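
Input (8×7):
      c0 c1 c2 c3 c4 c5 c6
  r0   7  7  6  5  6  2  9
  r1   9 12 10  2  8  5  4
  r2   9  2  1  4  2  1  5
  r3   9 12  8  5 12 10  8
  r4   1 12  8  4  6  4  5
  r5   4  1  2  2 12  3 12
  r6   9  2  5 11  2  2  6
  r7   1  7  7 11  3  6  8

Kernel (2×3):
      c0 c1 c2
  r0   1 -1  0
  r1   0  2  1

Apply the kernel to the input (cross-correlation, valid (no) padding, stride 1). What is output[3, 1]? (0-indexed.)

24

The receptive field on the input at this output position is [12 8 5 / 12 8 4]. Elementwise product with the kernel and sum: 12·1 + 8·-1 + 8·2 + 4·1.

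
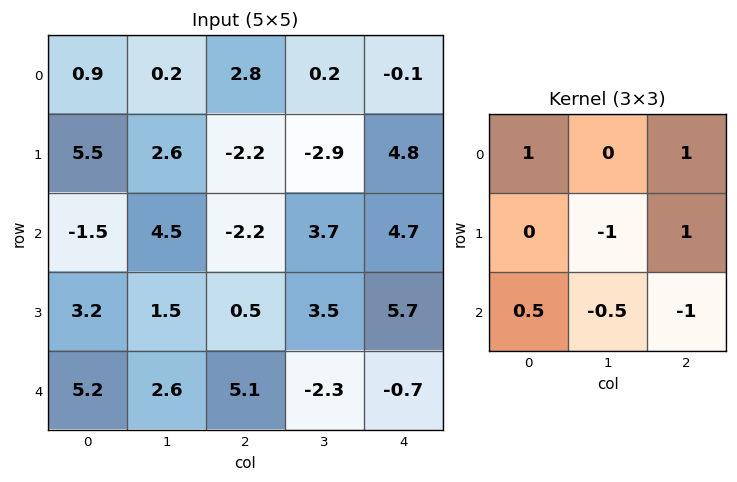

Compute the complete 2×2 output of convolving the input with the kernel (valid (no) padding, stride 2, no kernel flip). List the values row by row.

Output[0,0]: The receptive field on the input at this output position is [0.9 0.2 2.8 / 5.5 2.6 -2.2 / -1.5 4.5 -2.2]. Elementwise product with the kernel and sum: 0.9·1 + 2.8·1 + 2.6·-1 + -2.2·1 + -1.5·0.5 + 4.5·-0.5 + -2.2·-1.
Output[0,1]: The receptive field on the input at this output position is [2.8 0.2 -0.1 / -2.2 -2.9 4.8 / -2.2 3.7 4.7]. Elementwise product with the kernel and sum: 2.8·1 + -0.1·1 + -2.9·-1 + 4.8·1 + -2.2·0.5 + 3.7·-0.5 + 4.7·-1.

-1.9 2.75
-8.5 9.1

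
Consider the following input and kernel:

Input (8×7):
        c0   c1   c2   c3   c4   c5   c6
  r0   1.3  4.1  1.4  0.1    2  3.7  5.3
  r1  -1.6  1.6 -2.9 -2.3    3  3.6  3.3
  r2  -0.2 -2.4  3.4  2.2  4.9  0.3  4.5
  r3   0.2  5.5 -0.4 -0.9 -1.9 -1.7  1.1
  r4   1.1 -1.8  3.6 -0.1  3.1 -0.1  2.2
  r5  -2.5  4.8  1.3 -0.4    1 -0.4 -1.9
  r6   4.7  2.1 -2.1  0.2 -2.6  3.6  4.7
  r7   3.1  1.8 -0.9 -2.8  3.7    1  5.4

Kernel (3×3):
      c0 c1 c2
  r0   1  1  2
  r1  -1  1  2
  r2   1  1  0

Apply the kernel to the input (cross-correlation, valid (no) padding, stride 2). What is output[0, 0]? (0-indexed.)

The receptive field on the input at this output position is [1.3 4.1 1.4 / -1.6 1.6 -2.9 / -0.2 -2.4 3.4]. Elementwise product with the kernel and sum: 1.3·1 + 4.1·1 + 1.4·2 + -1.6·-1 + 1.6·1 + -2.9·2 + -0.2·1 + -2.4·1.

3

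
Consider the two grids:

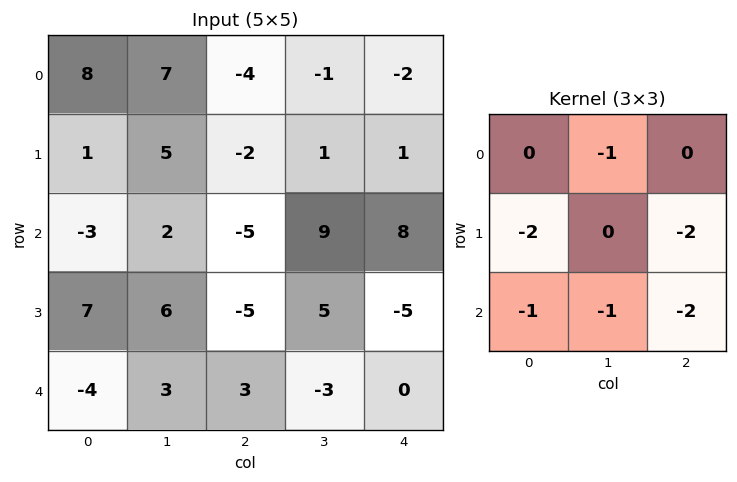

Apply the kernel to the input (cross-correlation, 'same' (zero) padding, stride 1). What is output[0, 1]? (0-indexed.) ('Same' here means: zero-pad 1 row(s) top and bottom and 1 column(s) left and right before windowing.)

-10

The receptive field on the zero-padded input at this output position is [0 0 0 / 8 7 -4 / 1 5 -2]. Elementwise product with the kernel and sum: 0·-1 + 8·-2 + -4·-2 + 1·-1 + 5·-1 + -2·-2.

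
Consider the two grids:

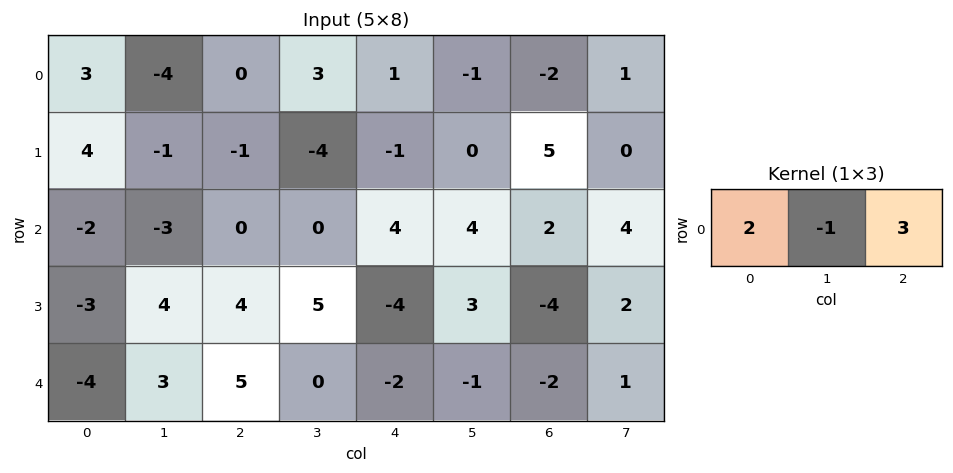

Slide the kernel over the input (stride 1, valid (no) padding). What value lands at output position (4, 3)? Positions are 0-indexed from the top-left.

The receptive field on the input at this output position is [0 -2 -1]. Elementwise product with the kernel and sum: 0·2 + -2·-1 + -1·3.

-1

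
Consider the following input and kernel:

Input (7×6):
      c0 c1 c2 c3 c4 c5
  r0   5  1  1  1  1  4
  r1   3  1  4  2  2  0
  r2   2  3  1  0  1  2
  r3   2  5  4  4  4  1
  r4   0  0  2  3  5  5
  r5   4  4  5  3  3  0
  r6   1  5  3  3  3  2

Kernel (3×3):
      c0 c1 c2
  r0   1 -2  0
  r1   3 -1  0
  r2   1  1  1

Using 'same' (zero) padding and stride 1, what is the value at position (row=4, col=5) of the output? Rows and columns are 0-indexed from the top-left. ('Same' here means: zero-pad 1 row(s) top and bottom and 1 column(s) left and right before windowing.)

15

The receptive field on the zero-padded input at this output position is [4 1 0 / 5 5 0 / 3 0 0]. Elementwise product with the kernel and sum: 4·1 + 1·-2 + 5·3 + 5·-1 + 3·1 + 0·1 + 0·1.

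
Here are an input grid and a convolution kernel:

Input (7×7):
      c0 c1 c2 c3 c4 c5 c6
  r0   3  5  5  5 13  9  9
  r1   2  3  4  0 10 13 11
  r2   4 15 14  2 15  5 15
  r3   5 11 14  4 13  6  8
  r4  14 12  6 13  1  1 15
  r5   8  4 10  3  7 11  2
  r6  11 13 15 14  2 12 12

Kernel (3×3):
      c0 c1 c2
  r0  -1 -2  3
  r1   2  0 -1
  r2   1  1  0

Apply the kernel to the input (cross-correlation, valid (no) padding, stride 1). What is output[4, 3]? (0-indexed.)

The receptive field on the input at this output position is [13 1 1 / 3 7 11 / 14 2 12]. Elementwise product with the kernel and sum: 13·-1 + 1·-2 + 1·3 + 3·2 + 11·-1 + 14·1 + 2·1.

-1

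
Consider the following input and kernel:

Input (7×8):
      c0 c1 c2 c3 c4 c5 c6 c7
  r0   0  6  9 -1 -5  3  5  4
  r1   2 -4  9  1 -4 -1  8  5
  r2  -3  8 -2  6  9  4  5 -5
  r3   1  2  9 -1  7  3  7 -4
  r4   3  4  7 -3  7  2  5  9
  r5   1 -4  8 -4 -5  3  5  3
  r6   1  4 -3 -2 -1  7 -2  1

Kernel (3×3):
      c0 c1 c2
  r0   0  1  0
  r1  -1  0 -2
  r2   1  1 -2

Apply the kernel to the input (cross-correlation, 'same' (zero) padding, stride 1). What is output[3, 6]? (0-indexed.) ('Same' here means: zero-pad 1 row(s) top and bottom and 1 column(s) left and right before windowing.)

The receptive field on the zero-padded input at this output position is [4 5 -5 / 3 7 -4 / 2 5 9]. Elementwise product with the kernel and sum: 5·1 + 3·-1 + -4·-2 + 2·1 + 5·1 + 9·-2.

-1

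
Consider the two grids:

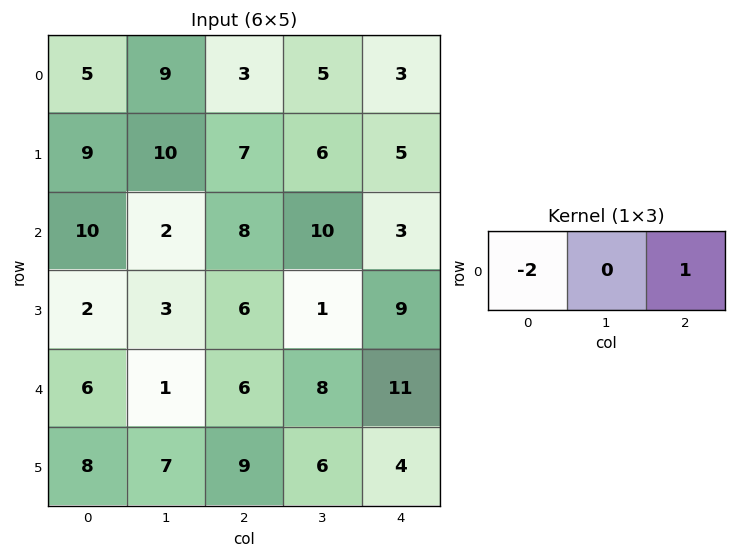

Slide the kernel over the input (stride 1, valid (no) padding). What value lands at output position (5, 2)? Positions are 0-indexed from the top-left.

The receptive field on the input at this output position is [9 6 4]. Elementwise product with the kernel and sum: 9·-2 + 4·1.

-14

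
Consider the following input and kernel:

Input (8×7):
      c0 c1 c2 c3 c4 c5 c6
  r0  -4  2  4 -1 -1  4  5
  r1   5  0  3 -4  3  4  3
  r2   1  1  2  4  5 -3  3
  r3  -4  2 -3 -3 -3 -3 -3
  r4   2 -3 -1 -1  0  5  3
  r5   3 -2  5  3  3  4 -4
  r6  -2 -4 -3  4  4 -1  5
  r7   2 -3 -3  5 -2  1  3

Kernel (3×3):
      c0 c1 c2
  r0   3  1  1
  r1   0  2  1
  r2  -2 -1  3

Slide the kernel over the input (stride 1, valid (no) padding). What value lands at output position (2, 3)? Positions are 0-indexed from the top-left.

22

The receptive field on the input at this output position is [4 5 -3 / -3 -3 -3 / -1 0 5]. Elementwise product with the kernel and sum: 4·3 + 5·1 + -3·1 + -3·2 + -3·1 + -1·-2 + 0·-1 + 5·3.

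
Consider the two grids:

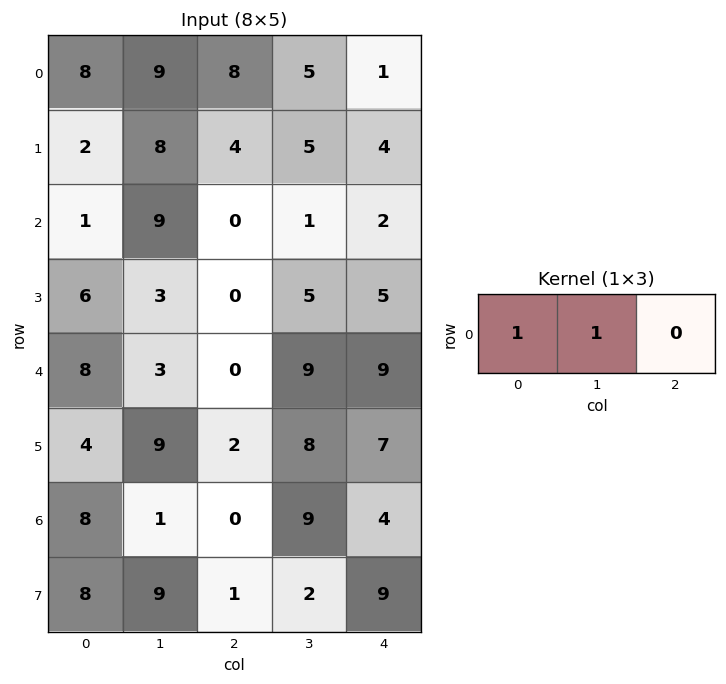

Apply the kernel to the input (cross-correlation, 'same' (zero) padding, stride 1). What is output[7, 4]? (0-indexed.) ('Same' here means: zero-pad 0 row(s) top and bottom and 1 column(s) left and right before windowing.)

11

The receptive field on the zero-padded input at this output position is [2 9 0]. Elementwise product with the kernel and sum: 2·1 + 9·1.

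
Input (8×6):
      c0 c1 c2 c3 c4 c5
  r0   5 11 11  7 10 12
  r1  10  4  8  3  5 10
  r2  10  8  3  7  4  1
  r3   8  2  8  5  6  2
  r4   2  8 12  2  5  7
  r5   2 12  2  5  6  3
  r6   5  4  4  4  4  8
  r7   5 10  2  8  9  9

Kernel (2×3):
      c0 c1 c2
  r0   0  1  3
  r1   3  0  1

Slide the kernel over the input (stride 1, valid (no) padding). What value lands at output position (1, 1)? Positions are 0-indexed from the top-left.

48

The receptive field on the input at this output position is [4 8 3 / 8 3 7]. Elementwise product with the kernel and sum: 8·1 + 3·3 + 8·3 + 7·1.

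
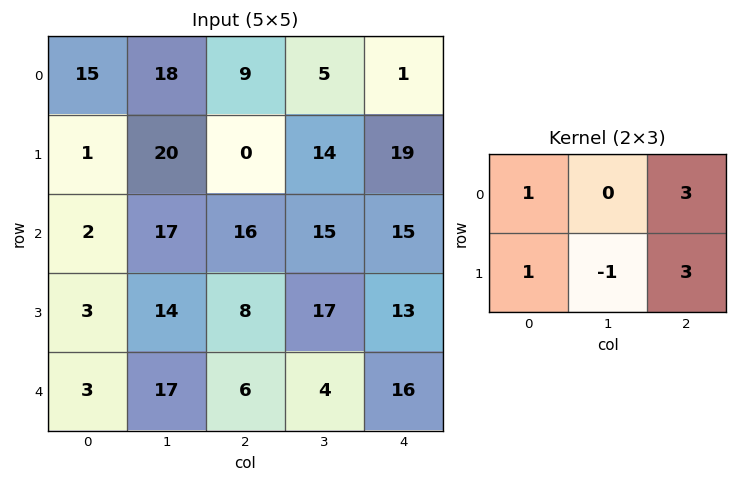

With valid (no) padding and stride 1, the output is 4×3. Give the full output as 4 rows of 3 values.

23 95 55
34 108 103
63 119 91
31 88 97

Output[0,0]: The receptive field on the input at this output position is [15 18 9 / 1 20 0]. Elementwise product with the kernel and sum: 15·1 + 9·3 + 1·1 + 20·-1 + 0·3.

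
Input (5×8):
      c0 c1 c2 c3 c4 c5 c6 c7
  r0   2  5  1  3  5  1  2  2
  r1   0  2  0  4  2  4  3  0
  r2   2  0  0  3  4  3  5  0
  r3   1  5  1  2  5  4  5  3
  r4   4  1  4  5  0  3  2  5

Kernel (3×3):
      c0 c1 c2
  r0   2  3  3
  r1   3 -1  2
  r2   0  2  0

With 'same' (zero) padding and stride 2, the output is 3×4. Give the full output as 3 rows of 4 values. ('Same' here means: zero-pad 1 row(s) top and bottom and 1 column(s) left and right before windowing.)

8 20 10 11
6 24 47 31
16 28 52 49

Output[0,0]: The receptive field on the zero-padded input at this output position is [0 0 0 / 0 2 5 / 0 0 2]. Elementwise product with the kernel and sum: 0·2 + 0·3 + 0·3 + 0·3 + 2·-1 + 5·2 + 0·2.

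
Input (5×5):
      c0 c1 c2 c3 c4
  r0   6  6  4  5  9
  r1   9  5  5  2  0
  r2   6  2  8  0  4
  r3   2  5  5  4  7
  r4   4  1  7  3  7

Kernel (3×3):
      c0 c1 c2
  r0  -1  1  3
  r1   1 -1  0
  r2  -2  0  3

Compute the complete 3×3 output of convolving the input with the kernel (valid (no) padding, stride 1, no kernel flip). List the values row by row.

28 9 27
26 2 16
30 13 12

Output[0,0]: The receptive field on the input at this output position is [6 6 4 / 9 5 5 / 6 2 8]. Elementwise product with the kernel and sum: 6·-1 + 6·1 + 4·3 + 9·1 + 5·-1 + 6·-2 + 8·3.
Output[0,1]: The receptive field on the input at this output position is [6 4 5 / 5 5 2 / 2 8 0]. Elementwise product with the kernel and sum: 6·-1 + 4·1 + 5·3 + 5·1 + 5·-1 + 2·-2 + 0·3.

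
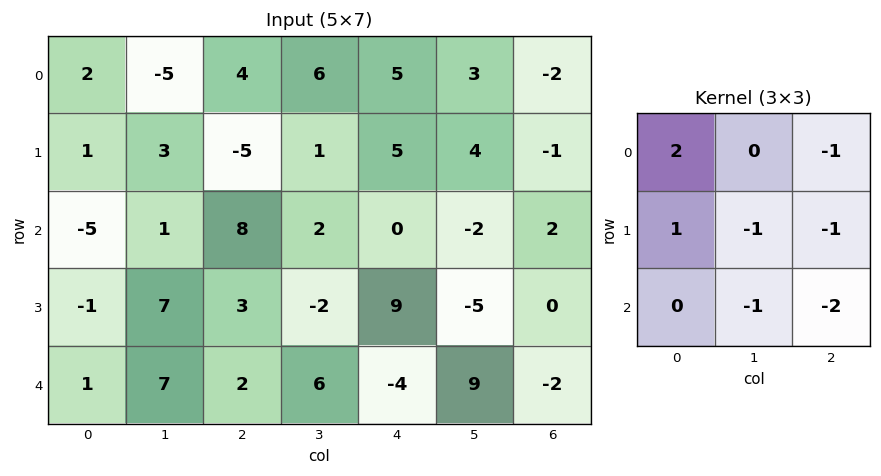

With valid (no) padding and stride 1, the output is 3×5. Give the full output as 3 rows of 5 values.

-14 -21 -10 5 12
-20 -3 -25 3 16
-40 -8 14 -14 7

Output[0,0]: The receptive field on the input at this output position is [2 -5 4 / 1 3 -5 / -5 1 8]. Elementwise product with the kernel and sum: 2·2 + 4·-1 + 1·1 + 3·-1 + -5·-1 + 1·-1 + 8·-2.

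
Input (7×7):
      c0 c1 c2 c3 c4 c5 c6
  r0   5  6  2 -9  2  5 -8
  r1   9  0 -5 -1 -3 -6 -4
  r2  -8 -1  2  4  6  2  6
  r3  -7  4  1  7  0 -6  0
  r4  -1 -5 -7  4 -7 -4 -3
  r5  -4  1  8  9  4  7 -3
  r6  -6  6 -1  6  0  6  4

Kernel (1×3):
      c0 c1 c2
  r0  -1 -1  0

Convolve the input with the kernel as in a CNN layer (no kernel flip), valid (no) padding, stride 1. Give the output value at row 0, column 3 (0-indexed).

The receptive field on the input at this output position is [-9 2 5]. Elementwise product with the kernel and sum: -9·-1 + 2·-1.

7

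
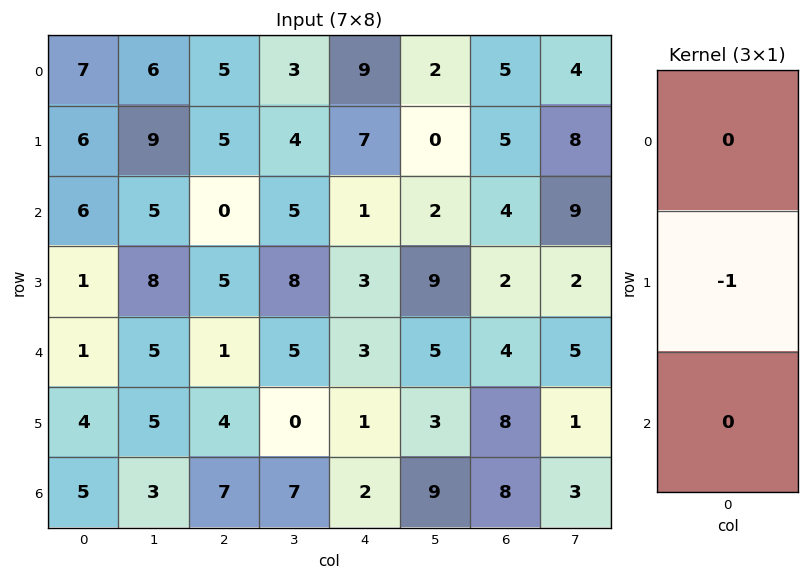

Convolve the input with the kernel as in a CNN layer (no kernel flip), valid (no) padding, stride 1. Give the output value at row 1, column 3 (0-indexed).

The receptive field on the input at this output position is [4 / 5 / 8]. Elementwise product with the kernel and sum: 5·-1.

-5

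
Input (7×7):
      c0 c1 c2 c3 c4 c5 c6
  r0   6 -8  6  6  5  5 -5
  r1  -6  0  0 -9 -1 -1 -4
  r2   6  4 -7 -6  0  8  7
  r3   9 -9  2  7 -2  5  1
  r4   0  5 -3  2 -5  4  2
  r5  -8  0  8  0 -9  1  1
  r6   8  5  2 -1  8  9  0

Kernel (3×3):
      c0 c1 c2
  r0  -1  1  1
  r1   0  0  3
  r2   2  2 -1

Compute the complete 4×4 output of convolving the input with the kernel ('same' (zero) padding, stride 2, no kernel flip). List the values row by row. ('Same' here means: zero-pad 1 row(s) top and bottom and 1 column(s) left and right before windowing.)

Output[0,0]: The receptive field on the zero-padded input at this output position is [0 0 0 / 0 6 -8 / 0 -6 0]. Elementwise product with the kernel and sum: 0·-1 + 0·1 + 0·1 + -8·3 + 0·2 + -6·2 + 0·-1.
Output[0,1]: The receptive field on the zero-padded input at this output position is [0 0 0 / -8 6 6 / 0 0 -9]. Elementwise product with the kernel and sum: 0·-1 + 0·1 + 0·1 + 6·3 + 0·2 + 0·2 + -9·-1.

-36 27 -4 -10
33 -48 36 9
-1 40 -11 0
7 5 19 0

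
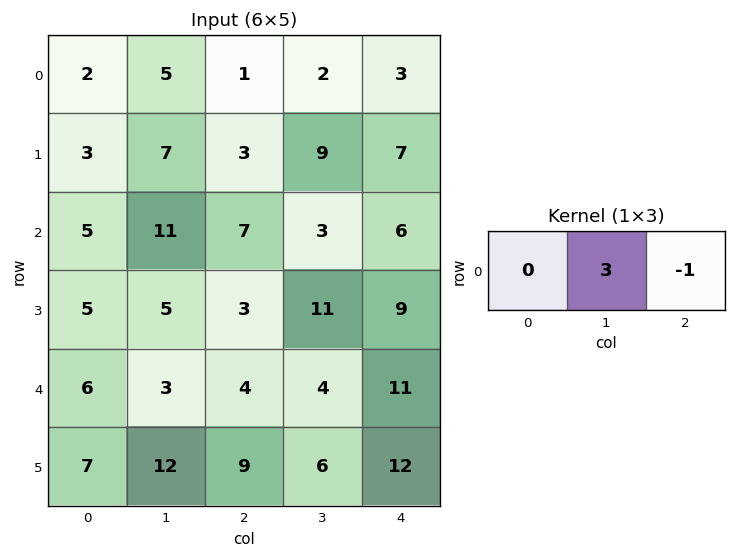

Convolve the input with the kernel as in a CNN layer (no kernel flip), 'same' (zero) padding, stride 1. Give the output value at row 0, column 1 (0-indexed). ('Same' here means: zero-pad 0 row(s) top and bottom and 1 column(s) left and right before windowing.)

14

The receptive field on the zero-padded input at this output position is [2 5 1]. Elementwise product with the kernel and sum: 5·3 + 1·-1.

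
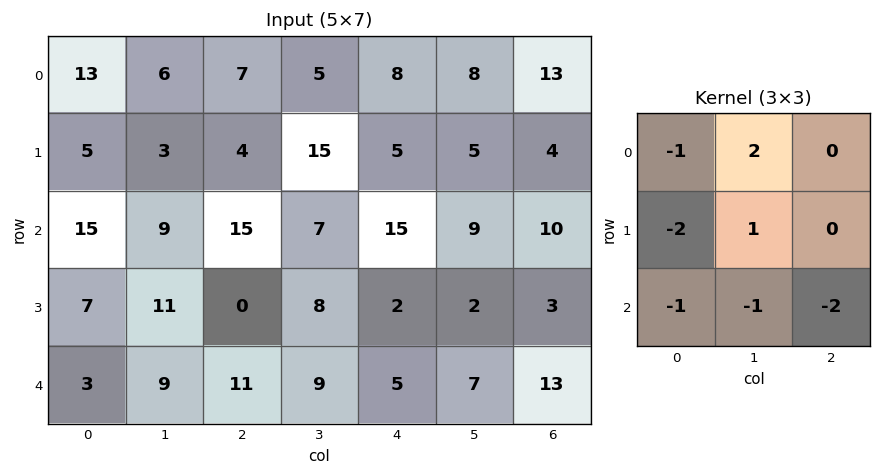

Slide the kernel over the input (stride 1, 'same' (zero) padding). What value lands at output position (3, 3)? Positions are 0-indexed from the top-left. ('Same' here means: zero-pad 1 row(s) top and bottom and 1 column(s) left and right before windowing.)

The receptive field on the zero-padded input at this output position is [15 7 15 / 0 8 2 / 11 9 5]. Elementwise product with the kernel and sum: 15·-1 + 7·2 + 0·-2 + 8·1 + 11·-1 + 9·-1 + 5·-2.

-23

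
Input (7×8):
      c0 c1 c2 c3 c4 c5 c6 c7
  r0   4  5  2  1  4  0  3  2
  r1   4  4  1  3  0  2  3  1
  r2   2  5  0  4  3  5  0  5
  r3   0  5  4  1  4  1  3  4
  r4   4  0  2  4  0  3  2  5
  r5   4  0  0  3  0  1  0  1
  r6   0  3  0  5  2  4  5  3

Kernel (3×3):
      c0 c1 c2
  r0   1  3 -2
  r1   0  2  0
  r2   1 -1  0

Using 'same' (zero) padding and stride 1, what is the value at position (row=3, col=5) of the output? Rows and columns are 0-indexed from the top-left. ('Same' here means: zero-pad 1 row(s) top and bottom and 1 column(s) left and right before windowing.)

17

The receptive field on the zero-padded input at this output position is [3 5 0 / 4 1 3 / 0 3 2]. Elementwise product with the kernel and sum: 3·1 + 5·3 + 0·-2 + 1·2 + 0·1 + 3·-1.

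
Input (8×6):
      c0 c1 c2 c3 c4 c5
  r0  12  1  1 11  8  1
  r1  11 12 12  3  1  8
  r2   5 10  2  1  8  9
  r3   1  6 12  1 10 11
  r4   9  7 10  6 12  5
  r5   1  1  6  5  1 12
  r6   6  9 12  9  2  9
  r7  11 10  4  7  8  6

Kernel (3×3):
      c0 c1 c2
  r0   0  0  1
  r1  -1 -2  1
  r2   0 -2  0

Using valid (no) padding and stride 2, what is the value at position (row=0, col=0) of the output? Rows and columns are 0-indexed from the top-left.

-42

The receptive field on the input at this output position is [12 1 1 / 11 12 12 / 5 10 2]. Elementwise product with the kernel and sum: 1·1 + 11·-1 + 12·-2 + 12·1 + 10·-2.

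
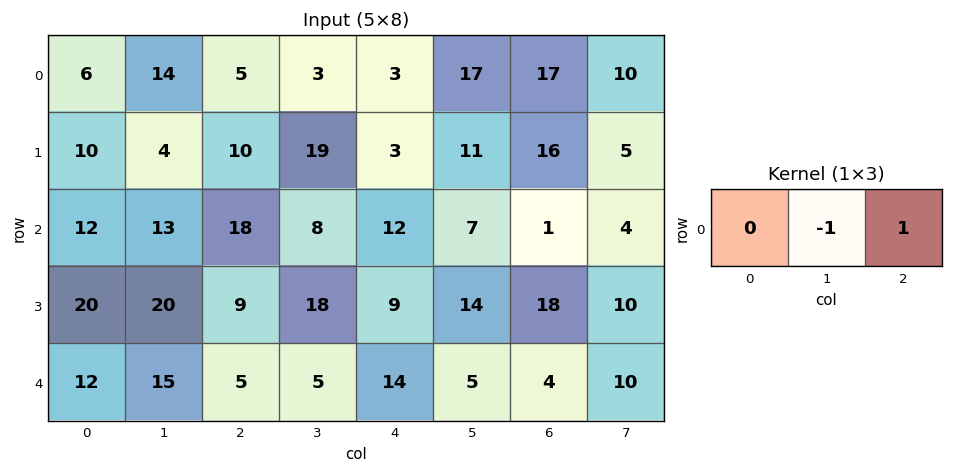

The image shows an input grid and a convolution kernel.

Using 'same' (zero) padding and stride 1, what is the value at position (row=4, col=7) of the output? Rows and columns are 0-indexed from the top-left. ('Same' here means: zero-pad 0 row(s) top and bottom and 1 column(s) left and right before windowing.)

-10

The receptive field on the zero-padded input at this output position is [4 10 0]. Elementwise product with the kernel and sum: 10·-1 + 0·1.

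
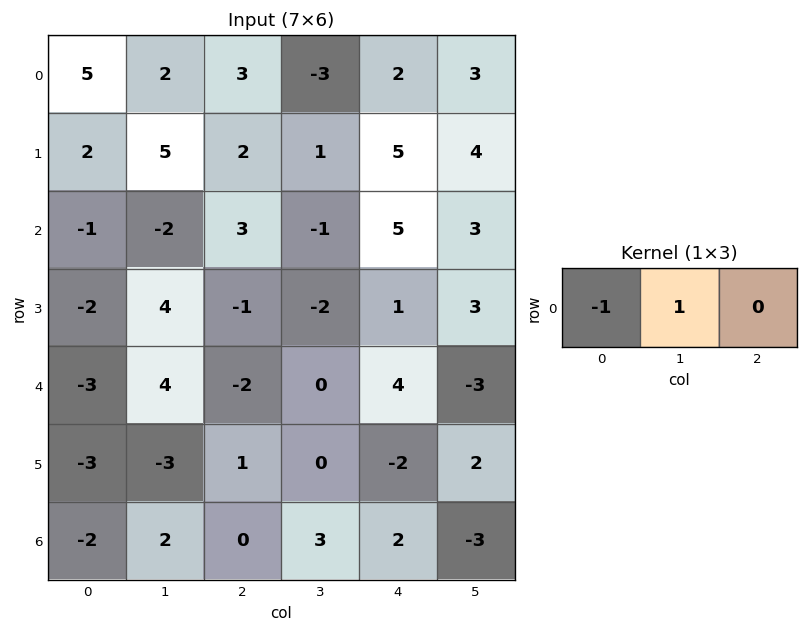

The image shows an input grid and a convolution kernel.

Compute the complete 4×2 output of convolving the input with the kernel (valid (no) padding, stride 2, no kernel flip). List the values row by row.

-3 -6
-1 -4
7 2
4 3

Output[0,0]: The receptive field on the input at this output position is [5 2 3]. Elementwise product with the kernel and sum: 5·-1 + 2·1.
Output[0,1]: The receptive field on the input at this output position is [3 -3 2]. Elementwise product with the kernel and sum: 3·-1 + -3·1.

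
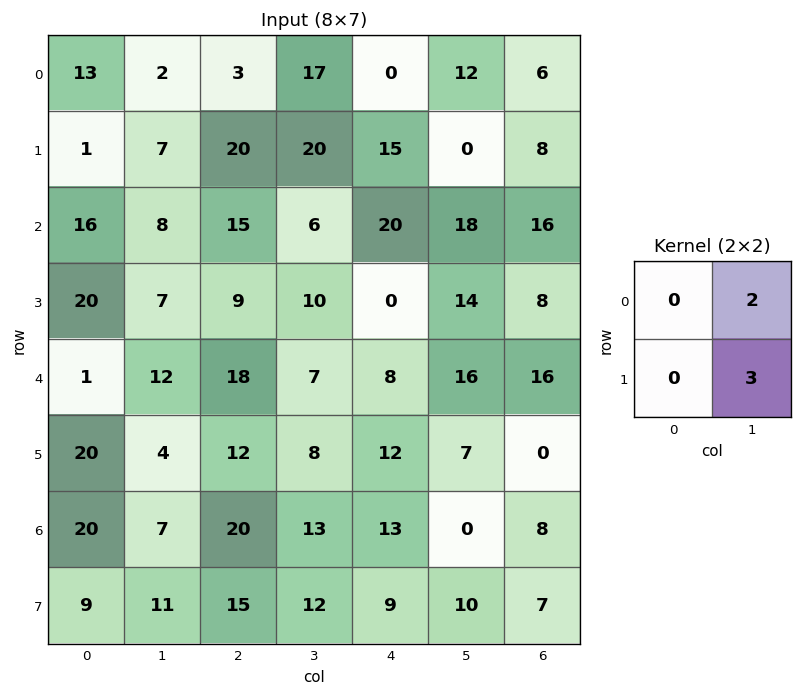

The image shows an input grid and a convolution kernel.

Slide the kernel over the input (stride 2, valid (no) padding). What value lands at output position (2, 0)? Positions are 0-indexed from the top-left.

36

The receptive field on the input at this output position is [1 12 / 20 4]. Elementwise product with the kernel and sum: 12·2 + 4·3.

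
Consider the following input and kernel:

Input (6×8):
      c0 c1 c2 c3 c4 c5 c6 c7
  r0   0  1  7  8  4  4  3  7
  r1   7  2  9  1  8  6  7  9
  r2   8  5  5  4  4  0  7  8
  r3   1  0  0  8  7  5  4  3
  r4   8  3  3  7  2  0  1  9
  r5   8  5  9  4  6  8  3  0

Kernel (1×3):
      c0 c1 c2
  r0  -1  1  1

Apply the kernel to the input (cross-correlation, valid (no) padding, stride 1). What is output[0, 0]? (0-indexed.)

8

The receptive field on the input at this output position is [0 1 7]. Elementwise product with the kernel and sum: 0·-1 + 1·1 + 7·1.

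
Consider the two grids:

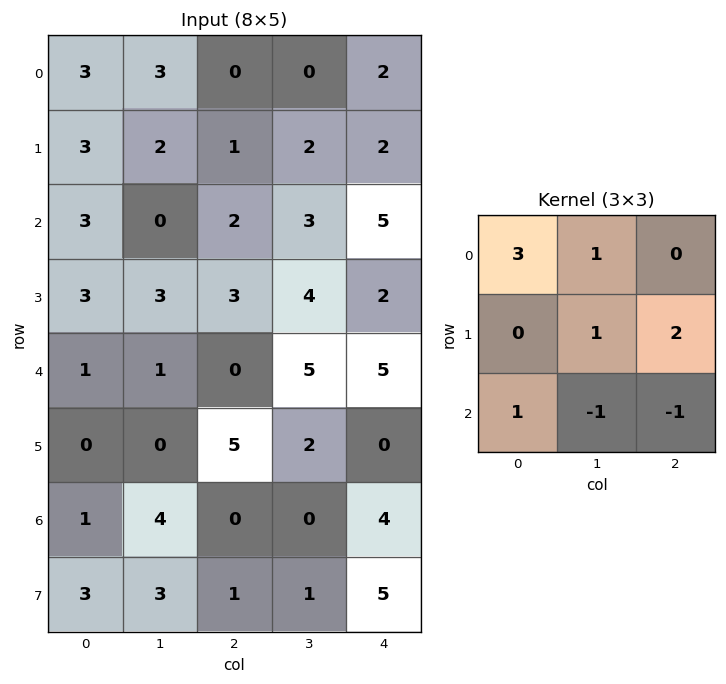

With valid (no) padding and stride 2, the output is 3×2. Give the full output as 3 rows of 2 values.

17 0
18 7
11 3

Output[0,0]: The receptive field on the input at this output position is [3 3 0 / 3 2 1 / 3 0 2]. Elementwise product with the kernel and sum: 3·3 + 3·1 + 2·1 + 1·2 + 3·1 + 0·-1 + 2·-1.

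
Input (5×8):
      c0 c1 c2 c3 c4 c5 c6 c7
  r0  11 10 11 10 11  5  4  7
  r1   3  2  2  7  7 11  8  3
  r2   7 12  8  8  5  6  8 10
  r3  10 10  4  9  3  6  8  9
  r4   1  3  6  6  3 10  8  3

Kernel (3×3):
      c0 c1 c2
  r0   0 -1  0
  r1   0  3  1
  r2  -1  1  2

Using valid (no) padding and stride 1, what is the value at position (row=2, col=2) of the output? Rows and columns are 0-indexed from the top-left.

The receptive field on the input at this output position is [8 8 5 / 4 9 3 / 6 6 3]. Elementwise product with the kernel and sum: 8·-1 + 9·3 + 3·1 + 6·-1 + 6·1 + 3·2.

28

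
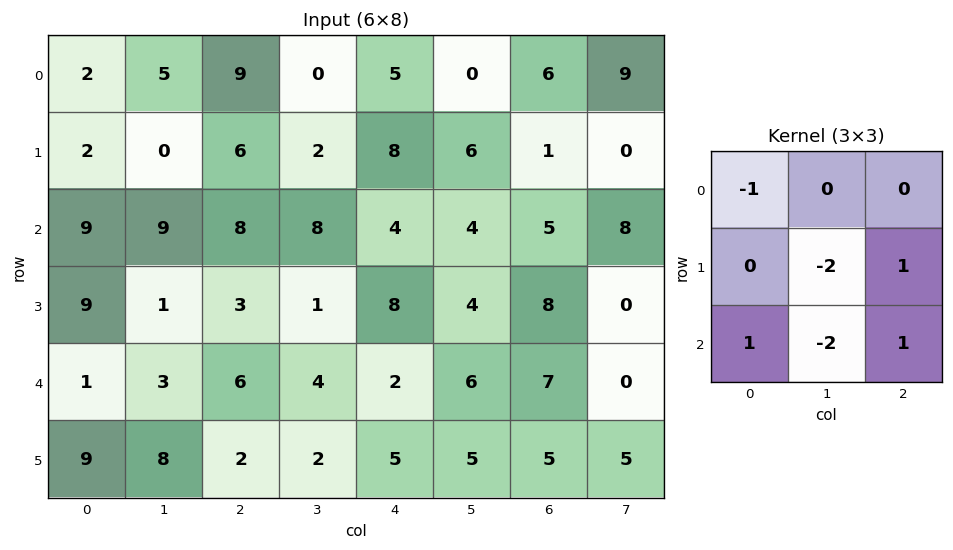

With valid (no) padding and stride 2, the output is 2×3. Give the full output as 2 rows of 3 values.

3 -9 -15
-7 -2 -7

Output[0,0]: The receptive field on the input at this output position is [2 5 9 / 2 0 6 / 9 9 8]. Elementwise product with the kernel and sum: 2·-1 + 0·-2 + 6·1 + 9·1 + 9·-2 + 8·1.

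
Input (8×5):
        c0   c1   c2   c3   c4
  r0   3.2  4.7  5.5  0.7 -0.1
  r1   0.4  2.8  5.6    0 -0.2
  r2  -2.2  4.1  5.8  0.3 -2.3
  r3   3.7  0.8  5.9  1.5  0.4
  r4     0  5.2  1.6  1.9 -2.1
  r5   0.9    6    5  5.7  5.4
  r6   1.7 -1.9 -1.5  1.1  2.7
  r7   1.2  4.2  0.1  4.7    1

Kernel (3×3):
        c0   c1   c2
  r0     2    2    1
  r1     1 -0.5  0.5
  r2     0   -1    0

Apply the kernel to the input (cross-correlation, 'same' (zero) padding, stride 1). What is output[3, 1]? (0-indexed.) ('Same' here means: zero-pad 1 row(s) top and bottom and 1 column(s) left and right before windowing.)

The receptive field on the zero-padded input at this output position is [-2.2 4.1 5.8 / 3.7 0.8 5.9 / 0 5.2 1.6]. Elementwise product with the kernel and sum: -2.2·2 + 4.1·2 + 5.8·1 + 3.7·1 + 0.8·-0.5 + 5.9·0.5 + 5.2·-1.

10.65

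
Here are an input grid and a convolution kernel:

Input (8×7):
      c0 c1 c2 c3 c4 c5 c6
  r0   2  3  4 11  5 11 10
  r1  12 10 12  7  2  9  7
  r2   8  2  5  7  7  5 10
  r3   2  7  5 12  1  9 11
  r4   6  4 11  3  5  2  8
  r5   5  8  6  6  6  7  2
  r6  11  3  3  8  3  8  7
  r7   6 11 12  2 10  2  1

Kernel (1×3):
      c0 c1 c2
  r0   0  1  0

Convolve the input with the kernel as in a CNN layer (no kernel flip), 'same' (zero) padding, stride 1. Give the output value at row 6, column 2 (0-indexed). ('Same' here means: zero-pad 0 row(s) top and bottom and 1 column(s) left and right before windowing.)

3

The receptive field on the zero-padded input at this output position is [3 3 8]. Elementwise product with the kernel and sum: 3·1.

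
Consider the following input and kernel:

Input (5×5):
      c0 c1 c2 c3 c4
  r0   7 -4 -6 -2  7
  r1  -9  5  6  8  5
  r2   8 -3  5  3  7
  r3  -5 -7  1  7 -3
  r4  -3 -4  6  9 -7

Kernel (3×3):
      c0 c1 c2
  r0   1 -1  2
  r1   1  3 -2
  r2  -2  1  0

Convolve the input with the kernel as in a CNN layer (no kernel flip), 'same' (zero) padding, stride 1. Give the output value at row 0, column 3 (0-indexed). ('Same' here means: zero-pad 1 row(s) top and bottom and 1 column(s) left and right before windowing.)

The receptive field on the zero-padded input at this output position is [0 0 0 / -6 -2 7 / 6 8 5]. Elementwise product with the kernel and sum: 0·1 + 0·-1 + 0·2 + -6·1 + -2·3 + 7·-2 + 6·-2 + 8·1.

-30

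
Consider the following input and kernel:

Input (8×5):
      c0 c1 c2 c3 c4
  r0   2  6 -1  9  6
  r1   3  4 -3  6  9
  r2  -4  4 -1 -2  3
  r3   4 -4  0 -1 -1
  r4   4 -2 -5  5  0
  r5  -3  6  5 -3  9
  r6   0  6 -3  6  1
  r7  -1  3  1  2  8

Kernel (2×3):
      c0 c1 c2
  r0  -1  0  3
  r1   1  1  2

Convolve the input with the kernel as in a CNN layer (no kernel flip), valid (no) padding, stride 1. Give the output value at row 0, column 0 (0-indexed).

-4

The receptive field on the input at this output position is [2 6 -1 / 3 4 -3]. Elementwise product with the kernel and sum: 2·-1 + -1·3 + 3·1 + 4·1 + -3·2.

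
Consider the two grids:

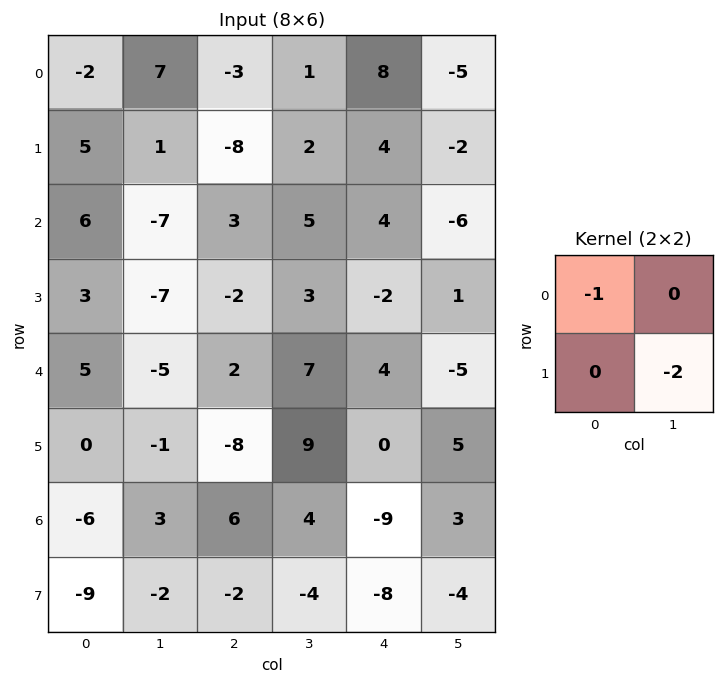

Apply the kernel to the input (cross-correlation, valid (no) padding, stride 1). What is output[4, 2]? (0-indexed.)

The receptive field on the input at this output position is [2 7 / -8 9]. Elementwise product with the kernel and sum: 2·-1 + 9·-2.

-20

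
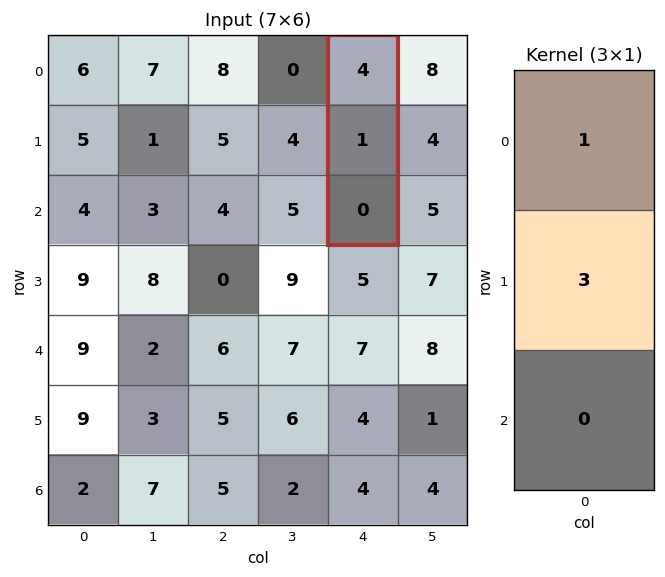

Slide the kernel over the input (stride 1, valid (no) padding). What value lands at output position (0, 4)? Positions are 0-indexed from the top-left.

The receptive field on the input at this output position is [4 / 1 / 0]. Elementwise product with the kernel and sum: 4·1 + 1·3.

7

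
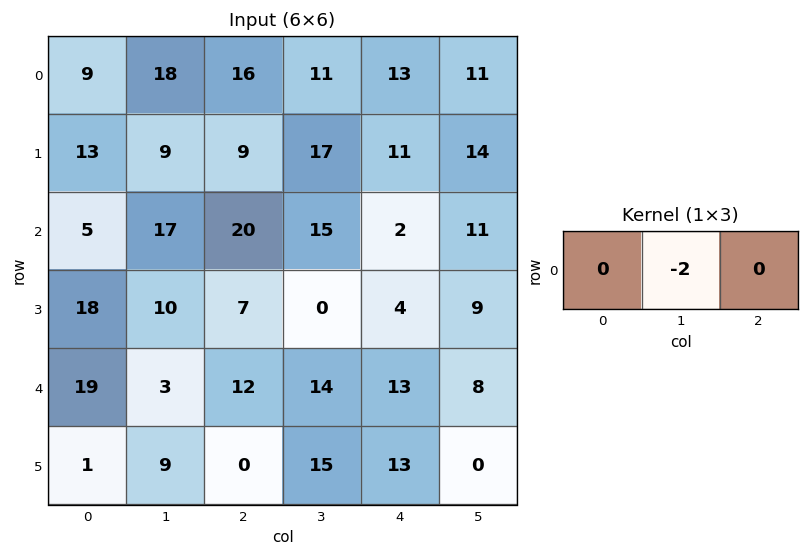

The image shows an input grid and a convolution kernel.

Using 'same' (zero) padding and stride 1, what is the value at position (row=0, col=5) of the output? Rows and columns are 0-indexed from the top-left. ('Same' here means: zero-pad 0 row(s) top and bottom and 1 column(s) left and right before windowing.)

-22

The receptive field on the zero-padded input at this output position is [13 11 0]. Elementwise product with the kernel and sum: 11·-2.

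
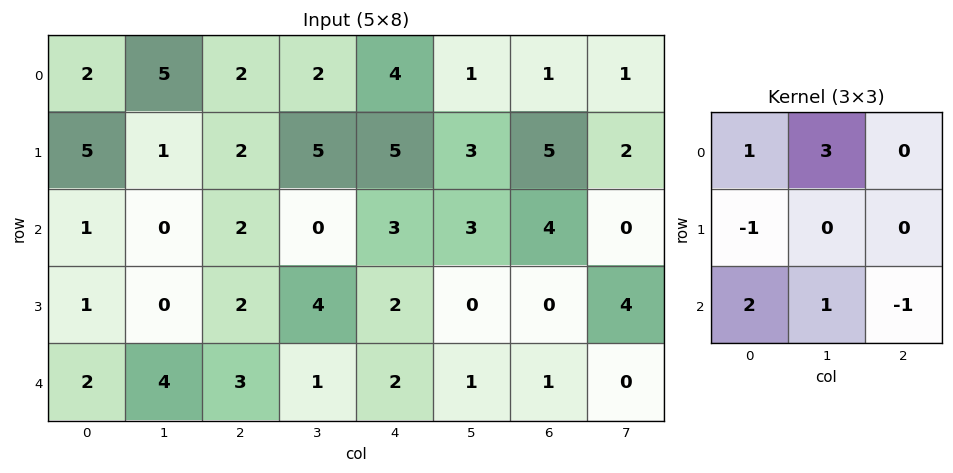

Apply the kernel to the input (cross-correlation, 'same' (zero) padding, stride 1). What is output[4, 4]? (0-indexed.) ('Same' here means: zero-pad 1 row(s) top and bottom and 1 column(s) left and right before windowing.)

The receptive field on the zero-padded input at this output position is [4 2 0 / 1 2 1 / 0 0 0]. Elementwise product with the kernel and sum: 4·1 + 2·3 + 1·-1 + 0·2 + 0·1 + 0·-1.

9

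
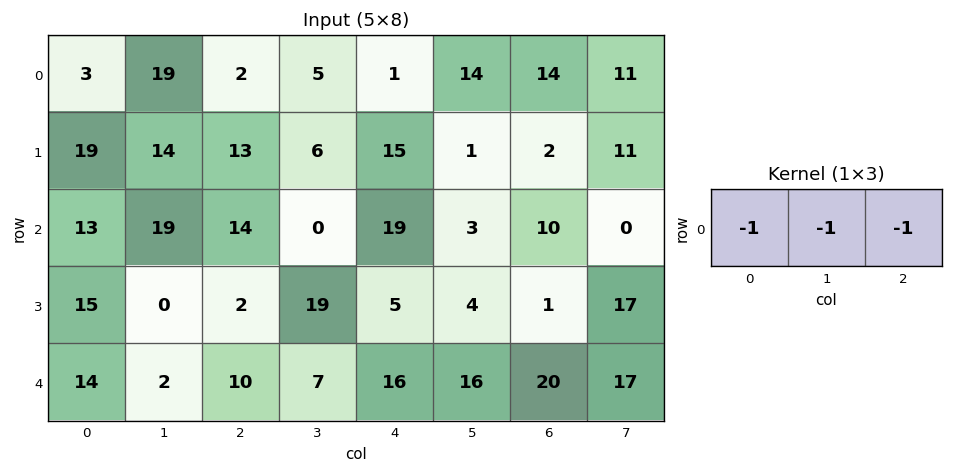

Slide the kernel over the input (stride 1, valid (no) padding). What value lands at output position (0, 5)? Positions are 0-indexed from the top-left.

-39

The receptive field on the input at this output position is [14 14 11]. Elementwise product with the kernel and sum: 14·-1 + 14·-1 + 11·-1.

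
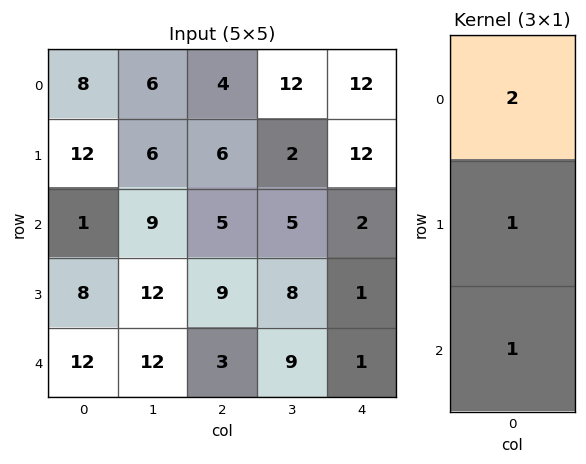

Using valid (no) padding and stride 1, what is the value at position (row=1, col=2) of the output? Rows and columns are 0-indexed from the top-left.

26

The receptive field on the input at this output position is [6 / 5 / 9]. Elementwise product with the kernel and sum: 6·2 + 5·1 + 9·1.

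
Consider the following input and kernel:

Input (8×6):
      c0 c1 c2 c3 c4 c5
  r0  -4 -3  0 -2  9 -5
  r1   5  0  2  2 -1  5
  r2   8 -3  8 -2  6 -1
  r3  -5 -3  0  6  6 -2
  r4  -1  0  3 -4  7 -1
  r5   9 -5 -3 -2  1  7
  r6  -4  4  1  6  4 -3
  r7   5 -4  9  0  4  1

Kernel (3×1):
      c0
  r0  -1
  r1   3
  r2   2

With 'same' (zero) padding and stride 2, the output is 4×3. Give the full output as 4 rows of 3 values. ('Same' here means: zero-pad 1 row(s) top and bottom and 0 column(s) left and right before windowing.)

-2 4 25
9 22 31
20 3 17
-11 24 19

Output[0,0]: The receptive field on the zero-padded input at this output position is [0 / -4 / 5]. Elementwise product with the kernel and sum: 0·-1 + -4·3 + 5·2.
Output[0,1]: The receptive field on the zero-padded input at this output position is [0 / 0 / 2]. Elementwise product with the kernel and sum: 0·-1 + 0·3 + 2·2.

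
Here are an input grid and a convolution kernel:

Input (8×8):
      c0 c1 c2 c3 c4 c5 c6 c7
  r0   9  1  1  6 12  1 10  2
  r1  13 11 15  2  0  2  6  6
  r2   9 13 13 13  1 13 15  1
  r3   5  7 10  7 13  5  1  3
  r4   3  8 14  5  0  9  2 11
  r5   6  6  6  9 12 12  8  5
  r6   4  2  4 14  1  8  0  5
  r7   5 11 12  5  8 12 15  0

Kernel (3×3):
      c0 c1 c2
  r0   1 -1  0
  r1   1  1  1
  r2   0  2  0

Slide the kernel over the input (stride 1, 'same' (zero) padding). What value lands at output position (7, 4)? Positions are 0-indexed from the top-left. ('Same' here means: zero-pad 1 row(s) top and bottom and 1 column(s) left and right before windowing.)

38

The receptive field on the zero-padded input at this output position is [14 1 8 / 5 8 12 / 0 0 0]. Elementwise product with the kernel and sum: 14·1 + 1·-1 + 5·1 + 8·1 + 12·1 + 0·2.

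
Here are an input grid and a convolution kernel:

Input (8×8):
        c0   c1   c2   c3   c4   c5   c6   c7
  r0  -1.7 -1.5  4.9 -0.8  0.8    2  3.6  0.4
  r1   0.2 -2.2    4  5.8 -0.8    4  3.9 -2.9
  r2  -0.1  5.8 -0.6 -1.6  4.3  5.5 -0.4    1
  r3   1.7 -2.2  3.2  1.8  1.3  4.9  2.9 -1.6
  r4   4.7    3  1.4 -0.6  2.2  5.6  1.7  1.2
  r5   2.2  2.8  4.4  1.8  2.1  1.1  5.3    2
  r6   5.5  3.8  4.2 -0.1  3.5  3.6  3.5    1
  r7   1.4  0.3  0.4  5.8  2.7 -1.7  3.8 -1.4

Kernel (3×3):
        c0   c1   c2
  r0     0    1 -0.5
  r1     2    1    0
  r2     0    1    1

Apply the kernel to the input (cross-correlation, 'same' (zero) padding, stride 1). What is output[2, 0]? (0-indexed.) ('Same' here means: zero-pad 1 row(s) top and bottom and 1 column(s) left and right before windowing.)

The receptive field on the zero-padded input at this output position is [0 0.2 -2.2 / 0 -0.1 5.8 / 0 1.7 -2.2]. Elementwise product with the kernel and sum: 0.2·1 + -2.2·-0.5 + 0·2 + -0.1·1 + 1.7·1 + -2.2·1.

0.7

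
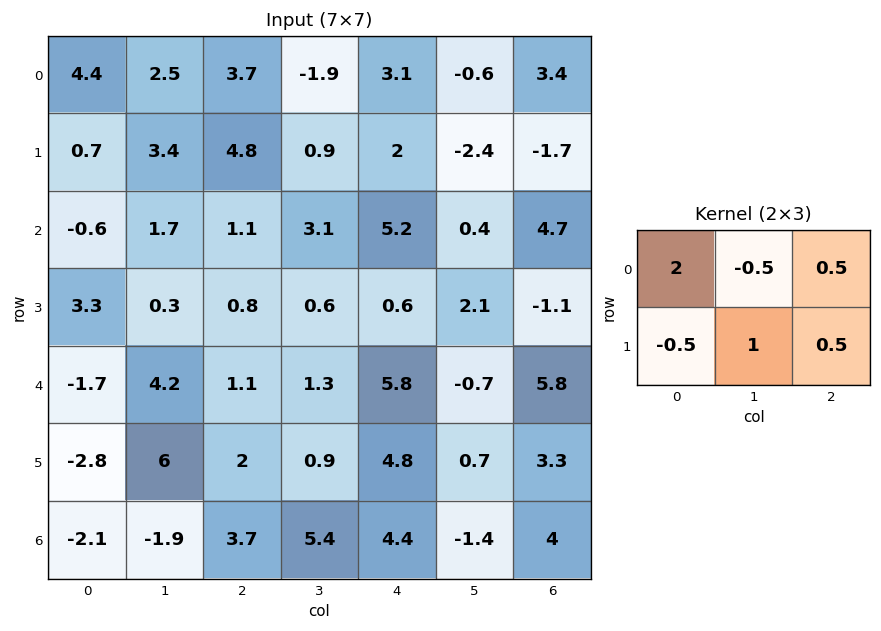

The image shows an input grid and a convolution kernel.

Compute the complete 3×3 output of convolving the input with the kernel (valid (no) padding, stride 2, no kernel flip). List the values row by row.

14.85 9.4 3.95
-2.45 3.75 13.8
3.45 6.75 14.8

Output[0,0]: The receptive field on the input at this output position is [4.4 2.5 3.7 / 0.7 3.4 4.8]. Elementwise product with the kernel and sum: 4.4·2 + 2.5·-0.5 + 3.7·0.5 + 0.7·-0.5 + 3.4·1 + 4.8·0.5.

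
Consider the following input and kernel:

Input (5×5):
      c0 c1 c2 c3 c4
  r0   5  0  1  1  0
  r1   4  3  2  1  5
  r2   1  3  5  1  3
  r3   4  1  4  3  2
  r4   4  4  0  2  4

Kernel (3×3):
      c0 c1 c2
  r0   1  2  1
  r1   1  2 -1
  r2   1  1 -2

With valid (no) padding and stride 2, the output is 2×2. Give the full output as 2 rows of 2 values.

Output[0,0]: The receptive field on the input at this output position is [5 0 1 / 4 3 2 / 1 3 5]. Elementwise product with the kernel and sum: 5·1 + 0·2 + 1·1 + 4·1 + 3·2 + 2·-1 + 1·1 + 3·1 + 5·-2.

8 2
22 12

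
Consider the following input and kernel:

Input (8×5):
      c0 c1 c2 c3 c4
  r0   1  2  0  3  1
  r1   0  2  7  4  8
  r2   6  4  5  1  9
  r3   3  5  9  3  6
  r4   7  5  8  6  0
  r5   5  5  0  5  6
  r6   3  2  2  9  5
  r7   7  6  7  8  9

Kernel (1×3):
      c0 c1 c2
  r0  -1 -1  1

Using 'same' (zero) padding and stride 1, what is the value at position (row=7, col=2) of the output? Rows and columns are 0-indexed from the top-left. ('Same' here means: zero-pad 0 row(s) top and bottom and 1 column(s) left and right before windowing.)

-5

The receptive field on the zero-padded input at this output position is [6 7 8]. Elementwise product with the kernel and sum: 6·-1 + 7·-1 + 8·1.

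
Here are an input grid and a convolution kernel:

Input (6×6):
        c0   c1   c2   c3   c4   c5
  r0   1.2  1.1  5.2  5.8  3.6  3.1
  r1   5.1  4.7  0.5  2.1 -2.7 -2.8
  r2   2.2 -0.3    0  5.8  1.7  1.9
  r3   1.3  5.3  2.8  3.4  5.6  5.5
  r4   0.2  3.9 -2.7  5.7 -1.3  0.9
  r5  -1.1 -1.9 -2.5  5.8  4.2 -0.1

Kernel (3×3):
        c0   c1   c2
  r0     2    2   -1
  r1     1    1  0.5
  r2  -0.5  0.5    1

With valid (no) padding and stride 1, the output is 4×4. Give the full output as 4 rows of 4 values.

Output[0,0]: The receptive field on the input at this output position is [1.2 1.1 5.2 / 5.1 4.7 0.5 / 2.2 -0.3 0]. Elementwise product with the kernel and sum: 1.2·2 + 1.1·2 + 5.2·-1 + 5.1·1 + 4.7·1 + 0.5·0.5 + 2.2·-0.5 + -0.3·0.5 + 0·1.

8.2 19 24.25 13.55
25.8 13.05 20.45 16.65
10.95 5.8 21.8 22.25
10.25 22.35 17.5 16.45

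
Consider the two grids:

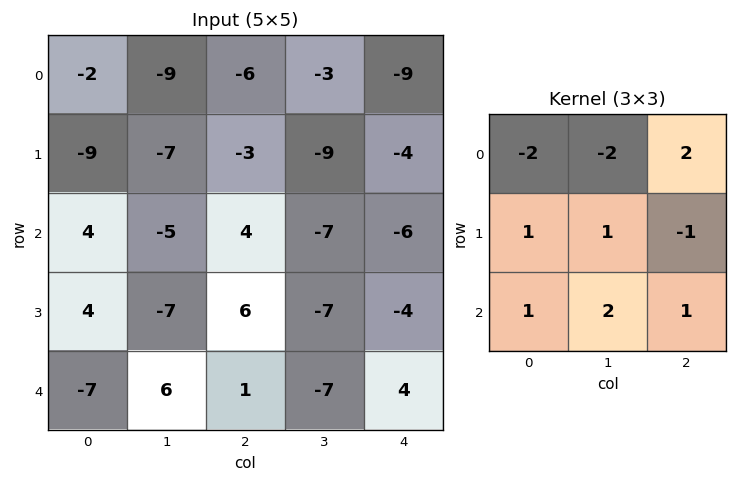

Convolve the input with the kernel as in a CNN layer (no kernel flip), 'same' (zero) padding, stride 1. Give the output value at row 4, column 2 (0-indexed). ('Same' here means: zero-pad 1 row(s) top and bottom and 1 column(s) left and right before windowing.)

The receptive field on the zero-padded input at this output position is [-7 6 -7 / 6 1 -7 / 0 0 0]. Elementwise product with the kernel and sum: -7·-2 + 6·-2 + -7·2 + 6·1 + 1·1 + -7·-1 + 0·1 + 0·2 + 0·1.

2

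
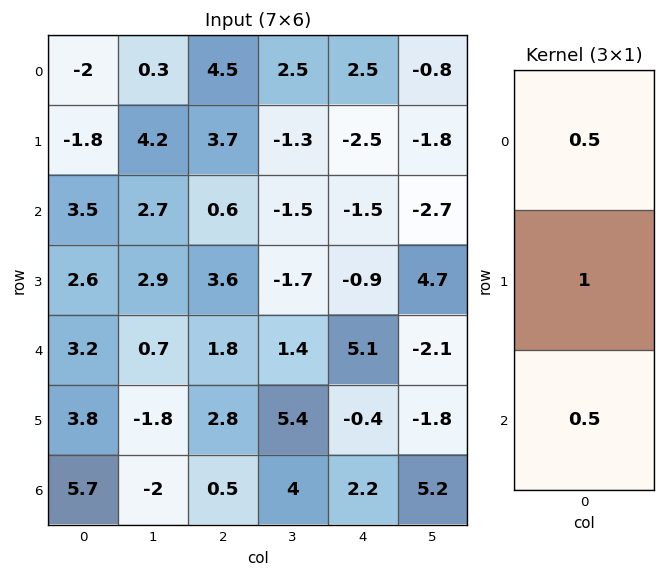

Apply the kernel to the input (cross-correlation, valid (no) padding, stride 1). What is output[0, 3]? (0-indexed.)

-0.8

The receptive field on the input at this output position is [2.5 / -1.3 / -1.5]. Elementwise product with the kernel and sum: 2.5·0.5 + -1.3·1 + -1.5·0.5.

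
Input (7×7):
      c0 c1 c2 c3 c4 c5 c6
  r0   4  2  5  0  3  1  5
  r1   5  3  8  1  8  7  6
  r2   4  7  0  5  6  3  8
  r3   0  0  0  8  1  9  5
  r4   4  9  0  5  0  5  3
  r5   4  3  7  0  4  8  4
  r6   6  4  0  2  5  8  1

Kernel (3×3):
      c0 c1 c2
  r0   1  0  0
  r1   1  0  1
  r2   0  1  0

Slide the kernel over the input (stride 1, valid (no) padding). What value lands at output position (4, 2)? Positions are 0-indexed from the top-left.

13

The receptive field on the input at this output position is [0 5 0 / 7 0 4 / 0 2 5]. Elementwise product with the kernel and sum: 0·1 + 7·1 + 4·1 + 2·1.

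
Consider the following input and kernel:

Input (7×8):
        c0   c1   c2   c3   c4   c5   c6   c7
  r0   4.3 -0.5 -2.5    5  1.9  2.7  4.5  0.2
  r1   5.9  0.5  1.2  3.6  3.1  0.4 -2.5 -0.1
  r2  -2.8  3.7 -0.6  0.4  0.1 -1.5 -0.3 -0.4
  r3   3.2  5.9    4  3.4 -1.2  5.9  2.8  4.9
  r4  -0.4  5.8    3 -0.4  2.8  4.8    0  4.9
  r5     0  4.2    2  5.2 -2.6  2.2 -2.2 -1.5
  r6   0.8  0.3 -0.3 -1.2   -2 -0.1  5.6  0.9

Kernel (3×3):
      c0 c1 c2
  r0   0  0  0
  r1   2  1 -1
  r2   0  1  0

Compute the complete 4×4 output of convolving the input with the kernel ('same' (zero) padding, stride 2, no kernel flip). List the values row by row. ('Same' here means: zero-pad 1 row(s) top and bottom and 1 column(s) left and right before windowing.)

10.7 -7.3 12.3 7.2
-3.3 10.4 1.2 -0.1
-6.2 17 -5.4 2.5
0.5 1.5 -4.3 4.5

Output[0,0]: The receptive field on the zero-padded input at this output position is [0 0 0 / 0 4.3 -0.5 / 0 5.9 0.5]. Elementwise product with the kernel and sum: 0·2 + 4.3·1 + -0.5·-1 + 5.9·1.
Output[0,1]: The receptive field on the zero-padded input at this output position is [0 0 0 / -0.5 -2.5 5 / 0.5 1.2 3.6]. Elementwise product with the kernel and sum: -0.5·2 + -2.5·1 + 5·-1 + 1.2·1.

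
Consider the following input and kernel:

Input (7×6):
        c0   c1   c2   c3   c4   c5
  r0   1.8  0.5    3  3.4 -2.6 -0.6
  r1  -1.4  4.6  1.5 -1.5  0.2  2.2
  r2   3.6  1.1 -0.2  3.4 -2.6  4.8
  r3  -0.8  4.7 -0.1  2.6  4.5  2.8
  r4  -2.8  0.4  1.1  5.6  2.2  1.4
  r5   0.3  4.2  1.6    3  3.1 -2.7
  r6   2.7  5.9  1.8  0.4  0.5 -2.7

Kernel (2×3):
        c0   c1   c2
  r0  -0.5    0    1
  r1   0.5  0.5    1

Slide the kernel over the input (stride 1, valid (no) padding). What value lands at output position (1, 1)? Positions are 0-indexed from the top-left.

0.05

The receptive field on the input at this output position is [4.6 1.5 -1.5 / 1.1 -0.2 3.4]. Elementwise product with the kernel and sum: 4.6·-0.5 + -1.5·1 + 1.1·0.5 + -0.2·0.5 + 3.4·1.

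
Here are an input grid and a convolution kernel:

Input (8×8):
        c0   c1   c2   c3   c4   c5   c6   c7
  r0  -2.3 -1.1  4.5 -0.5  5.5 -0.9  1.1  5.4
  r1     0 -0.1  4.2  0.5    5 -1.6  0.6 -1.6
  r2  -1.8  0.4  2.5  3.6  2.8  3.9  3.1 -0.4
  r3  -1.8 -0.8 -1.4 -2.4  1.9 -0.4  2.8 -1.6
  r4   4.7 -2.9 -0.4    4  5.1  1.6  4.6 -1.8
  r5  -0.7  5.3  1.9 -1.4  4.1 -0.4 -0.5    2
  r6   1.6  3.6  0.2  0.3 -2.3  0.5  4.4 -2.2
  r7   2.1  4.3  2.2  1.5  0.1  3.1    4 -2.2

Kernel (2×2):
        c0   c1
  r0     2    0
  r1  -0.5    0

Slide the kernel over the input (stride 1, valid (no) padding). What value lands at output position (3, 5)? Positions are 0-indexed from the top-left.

The receptive field on the input at this output position is [-0.4 2.8 / 1.6 4.6]. Elementwise product with the kernel and sum: -0.4·2 + 1.6·-0.5.

-1.6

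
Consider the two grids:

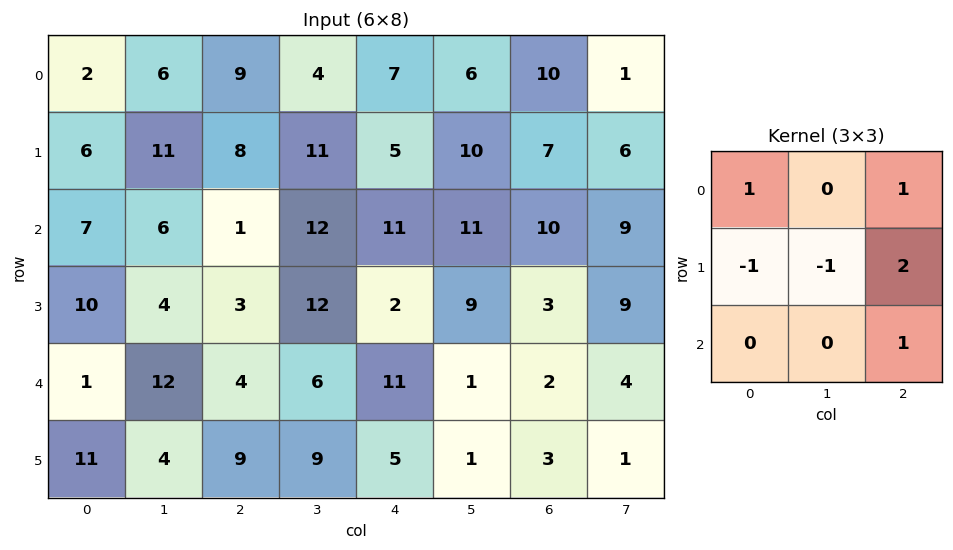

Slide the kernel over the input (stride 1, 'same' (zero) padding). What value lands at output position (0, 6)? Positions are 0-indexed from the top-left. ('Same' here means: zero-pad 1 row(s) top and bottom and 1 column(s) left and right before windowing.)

The receptive field on the zero-padded input at this output position is [0 0 0 / 6 10 1 / 10 7 6]. Elementwise product with the kernel and sum: 0·1 + 0·1 + 6·-1 + 10·-1 + 1·2 + 6·1.

-8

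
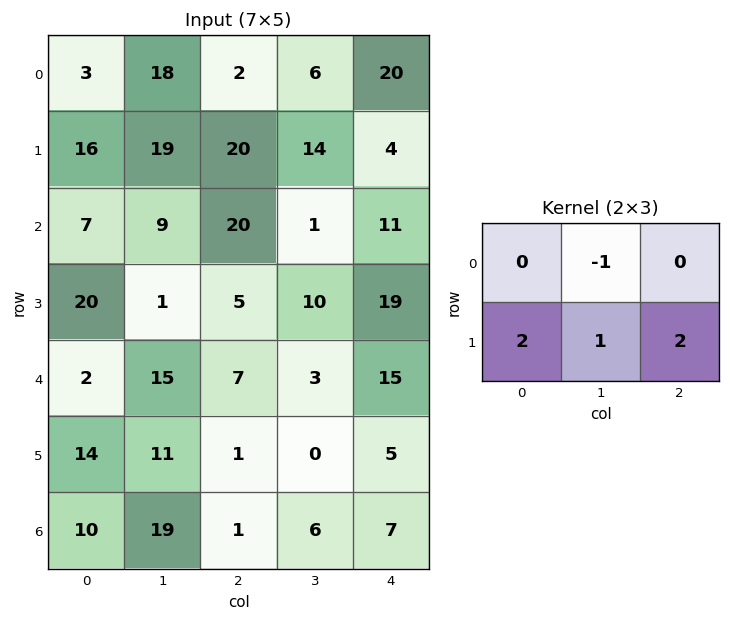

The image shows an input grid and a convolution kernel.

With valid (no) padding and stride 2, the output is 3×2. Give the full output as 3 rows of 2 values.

Output[0,0]: The receptive field on the input at this output position is [3 18 2 / 16 19 20]. Elementwise product with the kernel and sum: 18·-1 + 16·2 + 19·1 + 20·2.
Output[0,1]: The receptive field on the input at this output position is [2 6 20 / 20 14 4]. Elementwise product with the kernel and sum: 6·-1 + 20·2 + 14·1 + 4·2.

73 56
42 57
26 9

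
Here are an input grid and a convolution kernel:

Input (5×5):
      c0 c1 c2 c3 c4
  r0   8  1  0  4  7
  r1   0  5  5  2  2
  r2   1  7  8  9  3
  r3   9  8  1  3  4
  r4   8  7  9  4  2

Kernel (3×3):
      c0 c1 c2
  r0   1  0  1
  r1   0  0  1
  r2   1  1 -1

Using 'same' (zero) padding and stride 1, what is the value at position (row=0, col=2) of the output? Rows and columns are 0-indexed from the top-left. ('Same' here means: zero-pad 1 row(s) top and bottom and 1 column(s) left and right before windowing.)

12

The receptive field on the zero-padded input at this output position is [0 0 0 / 1 0 4 / 5 5 2]. Elementwise product with the kernel and sum: 0·1 + 0·1 + 4·1 + 5·1 + 5·1 + 2·-1.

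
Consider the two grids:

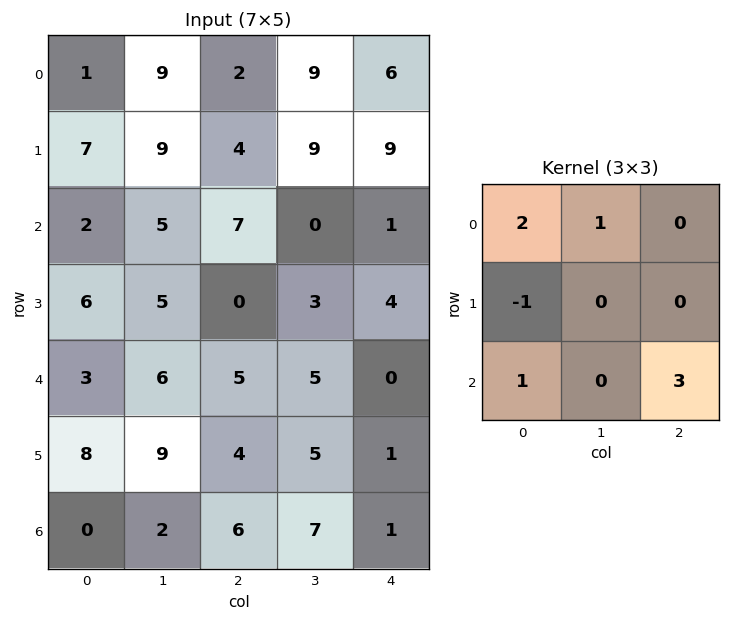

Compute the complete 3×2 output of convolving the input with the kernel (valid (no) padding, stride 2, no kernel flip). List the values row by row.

27 19
21 19
22 20

Output[0,0]: The receptive field on the input at this output position is [1 9 2 / 7 9 4 / 2 5 7]. Elementwise product with the kernel and sum: 1·2 + 9·1 + 7·-1 + 2·1 + 7·3.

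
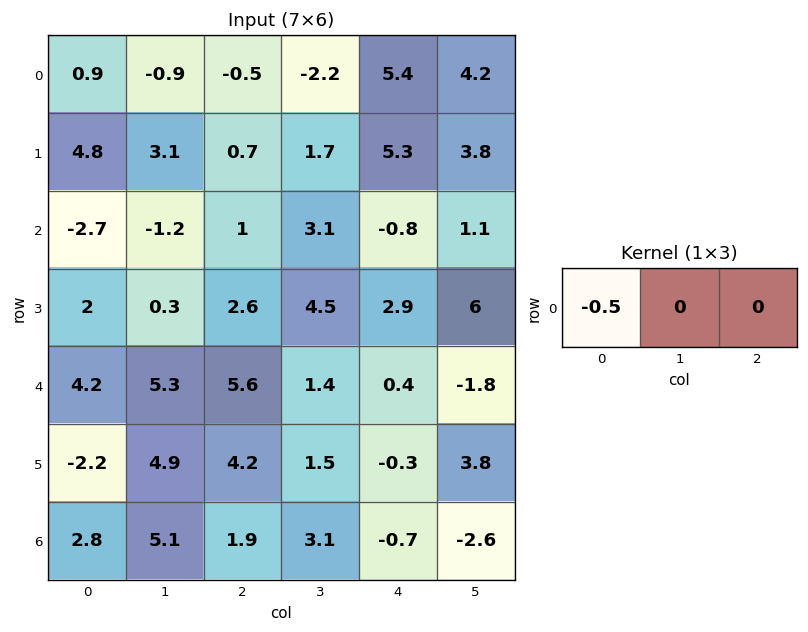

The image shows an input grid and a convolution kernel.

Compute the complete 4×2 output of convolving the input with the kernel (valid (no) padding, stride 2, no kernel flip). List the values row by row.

Output[0,0]: The receptive field on the input at this output position is [0.9 -0.9 -0.5]. Elementwise product with the kernel and sum: 0.9·-0.5.
Output[0,1]: The receptive field on the input at this output position is [-0.5 -2.2 5.4]. Elementwise product with the kernel and sum: -0.5·-0.5.

-0.45 0.25
1.35 -0.5
-2.1 -2.8
-1.4 -0.95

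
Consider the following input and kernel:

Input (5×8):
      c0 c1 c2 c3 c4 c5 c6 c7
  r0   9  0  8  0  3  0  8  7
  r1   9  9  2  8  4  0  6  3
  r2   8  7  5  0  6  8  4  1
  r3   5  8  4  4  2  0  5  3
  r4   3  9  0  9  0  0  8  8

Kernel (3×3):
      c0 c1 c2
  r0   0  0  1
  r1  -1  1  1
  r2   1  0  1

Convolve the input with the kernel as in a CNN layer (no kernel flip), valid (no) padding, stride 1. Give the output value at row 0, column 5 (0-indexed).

25

The receptive field on the input at this output position is [0 8 7 / 0 6 3 / 8 4 1]. Elementwise product with the kernel and sum: 7·1 + 0·-1 + 6·1 + 3·1 + 8·1 + 1·1.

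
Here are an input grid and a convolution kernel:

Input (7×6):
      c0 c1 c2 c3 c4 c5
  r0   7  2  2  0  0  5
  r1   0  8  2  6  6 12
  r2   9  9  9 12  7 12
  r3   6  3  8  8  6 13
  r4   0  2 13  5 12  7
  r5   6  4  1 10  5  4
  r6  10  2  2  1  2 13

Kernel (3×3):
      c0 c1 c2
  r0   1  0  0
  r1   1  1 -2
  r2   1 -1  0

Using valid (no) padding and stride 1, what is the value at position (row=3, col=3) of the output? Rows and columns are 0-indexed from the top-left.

16

The receptive field on the input at this output position is [8 6 13 / 5 12 7 / 10 5 4]. Elementwise product with the kernel and sum: 8·1 + 5·1 + 12·1 + 7·-2 + 10·1 + 5·-1.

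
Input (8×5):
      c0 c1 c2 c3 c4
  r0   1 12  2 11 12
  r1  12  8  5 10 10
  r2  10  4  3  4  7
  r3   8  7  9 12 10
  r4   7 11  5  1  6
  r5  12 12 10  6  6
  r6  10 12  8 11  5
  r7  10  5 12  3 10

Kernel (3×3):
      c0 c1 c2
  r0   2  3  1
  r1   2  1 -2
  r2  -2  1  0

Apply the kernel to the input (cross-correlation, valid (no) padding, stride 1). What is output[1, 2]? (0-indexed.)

40

The receptive field on the input at this output position is [5 10 10 / 3 4 7 / 9 12 10]. Elementwise product with the kernel and sum: 5·2 + 10·3 + 10·1 + 3·2 + 4·1 + 7·-2 + 9·-2 + 12·1.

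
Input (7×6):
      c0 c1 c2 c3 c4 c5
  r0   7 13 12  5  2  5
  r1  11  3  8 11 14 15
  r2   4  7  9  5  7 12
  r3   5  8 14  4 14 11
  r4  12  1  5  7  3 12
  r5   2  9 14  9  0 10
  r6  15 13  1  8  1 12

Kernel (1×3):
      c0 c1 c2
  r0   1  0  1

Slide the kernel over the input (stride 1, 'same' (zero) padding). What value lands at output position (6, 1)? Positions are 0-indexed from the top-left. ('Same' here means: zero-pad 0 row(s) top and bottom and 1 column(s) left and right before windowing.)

16

The receptive field on the zero-padded input at this output position is [15 13 1]. Elementwise product with the kernel and sum: 15·1 + 1·1.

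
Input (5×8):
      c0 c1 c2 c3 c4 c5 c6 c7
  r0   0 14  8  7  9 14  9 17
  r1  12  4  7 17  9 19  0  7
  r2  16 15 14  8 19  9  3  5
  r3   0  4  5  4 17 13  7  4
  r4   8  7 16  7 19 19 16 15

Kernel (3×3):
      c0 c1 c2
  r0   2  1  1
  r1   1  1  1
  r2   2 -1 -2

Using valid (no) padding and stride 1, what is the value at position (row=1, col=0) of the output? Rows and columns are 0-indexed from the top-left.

66

The receptive field on the input at this output position is [12 4 7 / 16 15 14 / 0 4 5]. Elementwise product with the kernel and sum: 12·2 + 4·1 + 7·1 + 16·1 + 15·1 + 14·1 + 0·2 + 4·-1 + 5·-2.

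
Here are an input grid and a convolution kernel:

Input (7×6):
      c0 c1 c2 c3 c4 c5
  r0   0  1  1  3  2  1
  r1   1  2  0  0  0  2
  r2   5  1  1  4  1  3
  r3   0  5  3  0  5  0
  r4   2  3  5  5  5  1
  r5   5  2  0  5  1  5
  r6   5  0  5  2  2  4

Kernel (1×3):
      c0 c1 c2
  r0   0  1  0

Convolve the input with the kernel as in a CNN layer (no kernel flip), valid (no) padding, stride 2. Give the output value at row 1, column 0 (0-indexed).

1

The receptive field on the input at this output position is [5 1 1]. Elementwise product with the kernel and sum: 1·1.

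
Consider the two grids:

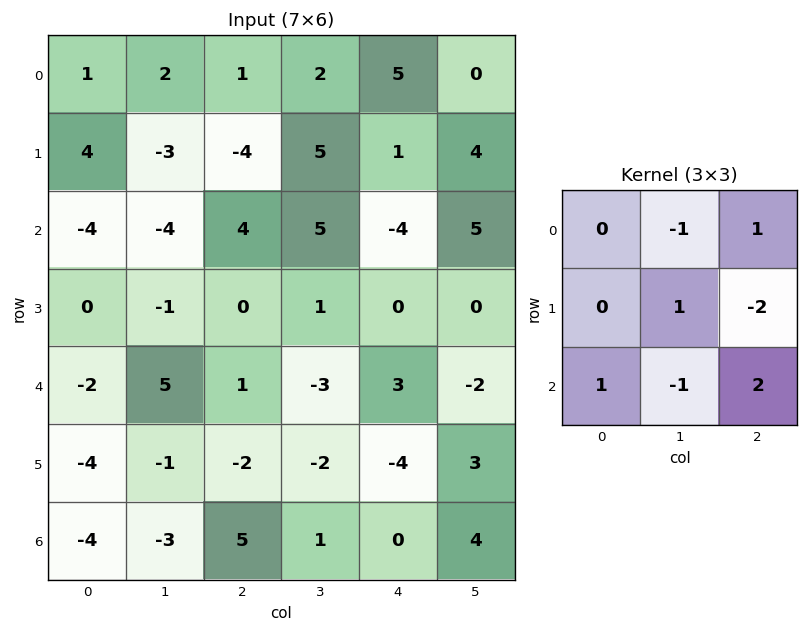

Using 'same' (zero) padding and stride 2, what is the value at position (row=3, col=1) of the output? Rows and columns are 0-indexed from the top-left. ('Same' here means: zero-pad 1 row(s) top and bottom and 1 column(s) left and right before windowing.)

The receptive field on the zero-padded input at this output position is [-1 -2 -2 / -3 5 1 / 0 0 0]. Elementwise product with the kernel and sum: -2·-1 + -2·1 + 5·1 + 1·-2 + 0·1 + 0·-1 + 0·2.

3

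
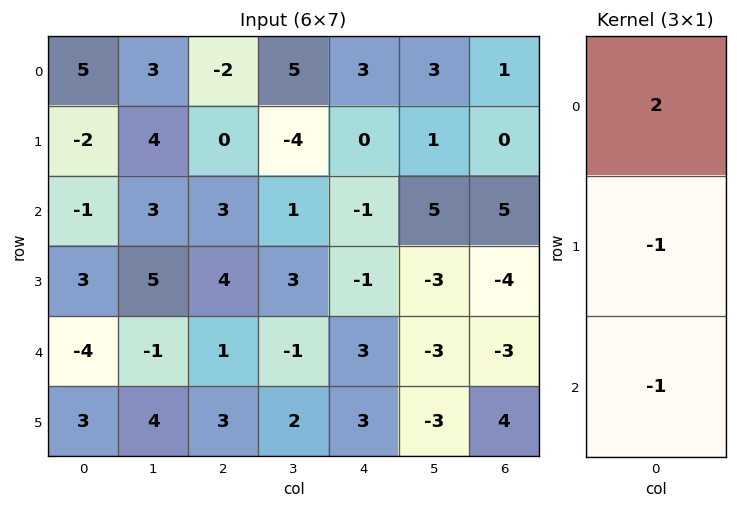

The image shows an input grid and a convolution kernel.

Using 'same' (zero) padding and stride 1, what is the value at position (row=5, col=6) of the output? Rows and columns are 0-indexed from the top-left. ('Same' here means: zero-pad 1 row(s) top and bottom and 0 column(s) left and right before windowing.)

The receptive field on the zero-padded input at this output position is [-3 / 4 / 0]. Elementwise product with the kernel and sum: -3·2 + 4·-1 + 0·-1.

-10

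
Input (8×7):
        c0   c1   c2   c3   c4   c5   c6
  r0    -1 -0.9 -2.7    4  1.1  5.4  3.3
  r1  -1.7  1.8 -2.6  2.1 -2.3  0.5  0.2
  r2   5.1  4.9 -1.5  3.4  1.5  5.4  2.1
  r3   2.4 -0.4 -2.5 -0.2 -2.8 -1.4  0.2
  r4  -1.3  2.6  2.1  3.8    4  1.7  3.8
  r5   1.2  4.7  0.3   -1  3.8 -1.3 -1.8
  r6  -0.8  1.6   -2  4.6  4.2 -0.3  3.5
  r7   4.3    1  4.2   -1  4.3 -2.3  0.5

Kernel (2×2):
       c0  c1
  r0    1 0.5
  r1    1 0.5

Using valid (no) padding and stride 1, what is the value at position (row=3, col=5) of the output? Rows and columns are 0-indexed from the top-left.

2.3

The receptive field on the input at this output position is [-1.4 0.2 / 1.7 3.8]. Elementwise product with the kernel and sum: -1.4·1 + 0.2·0.5 + 1.7·1 + 3.8·0.5.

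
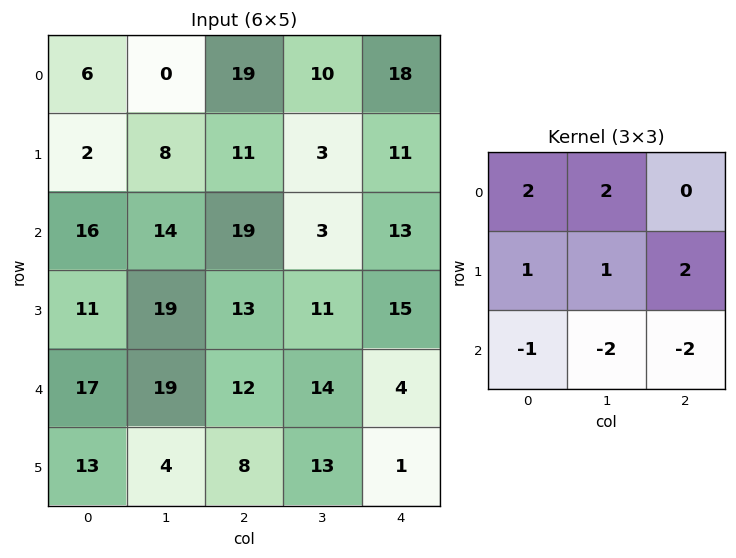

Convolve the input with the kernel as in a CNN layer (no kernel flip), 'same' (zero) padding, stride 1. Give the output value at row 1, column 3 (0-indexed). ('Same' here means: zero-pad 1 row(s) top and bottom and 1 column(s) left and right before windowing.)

The receptive field on the zero-padded input at this output position is [19 10 18 / 11 3 11 / 19 3 13]. Elementwise product with the kernel and sum: 19·2 + 10·2 + 11·1 + 3·1 + 11·2 + 19·-1 + 3·-2 + 13·-2.

43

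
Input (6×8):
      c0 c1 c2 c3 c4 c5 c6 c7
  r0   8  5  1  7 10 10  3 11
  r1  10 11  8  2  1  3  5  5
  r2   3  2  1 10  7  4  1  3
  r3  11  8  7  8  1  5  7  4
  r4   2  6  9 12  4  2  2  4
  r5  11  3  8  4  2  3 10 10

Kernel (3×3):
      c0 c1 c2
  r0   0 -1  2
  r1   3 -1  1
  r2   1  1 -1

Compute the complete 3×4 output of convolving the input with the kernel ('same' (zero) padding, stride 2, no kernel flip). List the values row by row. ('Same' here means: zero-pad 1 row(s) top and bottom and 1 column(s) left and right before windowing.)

Output[0,0]: The receptive field on the zero-padded input at this output position is [0 0 0 / 0 8 5 / 0 10 11]. Elementwise product with the kernel and sum: 0·-1 + 0·2 + 0·3 + 8·-1 + 5·1 + 0·1 + 10·1 + 11·-1.
Output[0,1]: The receptive field on the zero-padded input at this output position is [0 0 0 / 5 1 7 / 11 8 2]. Elementwise product with the kernel and sum: 0·-1 + 0·2 + 5·3 + 1·-1 + 7·1 + 11·1 + 8·1 + 2·-1.

-4 38 21 41
14 18 36 27
17 37 46 12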